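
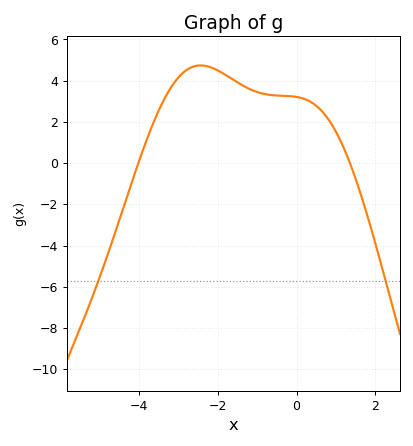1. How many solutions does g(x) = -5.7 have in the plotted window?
2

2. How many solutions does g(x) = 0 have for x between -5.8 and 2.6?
2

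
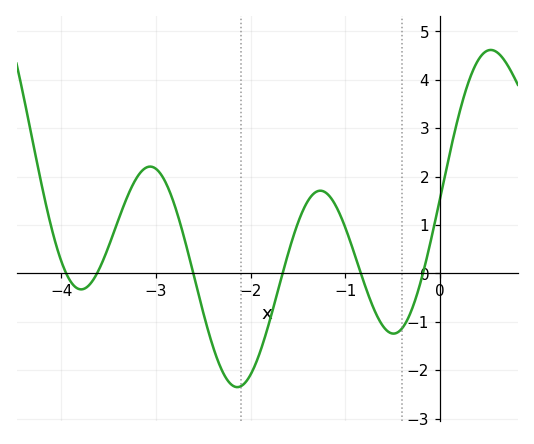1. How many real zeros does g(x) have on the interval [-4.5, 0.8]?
6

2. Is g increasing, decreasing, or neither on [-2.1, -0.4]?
neither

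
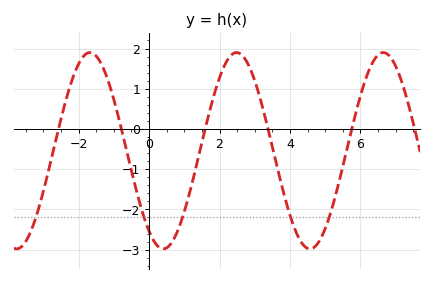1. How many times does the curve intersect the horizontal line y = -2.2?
5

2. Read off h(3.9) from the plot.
-1.8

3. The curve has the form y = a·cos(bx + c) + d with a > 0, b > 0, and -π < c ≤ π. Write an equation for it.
y = 2.44cos(1.5x + 2.5) - 0.54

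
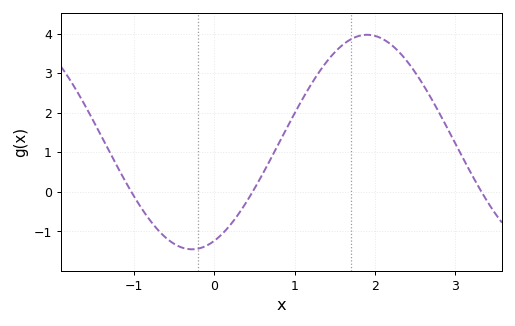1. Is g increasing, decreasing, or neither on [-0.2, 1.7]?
increasing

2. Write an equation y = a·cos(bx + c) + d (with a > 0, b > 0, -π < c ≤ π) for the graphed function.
y = 2.71cos(1.4x - 2.7) + 1.26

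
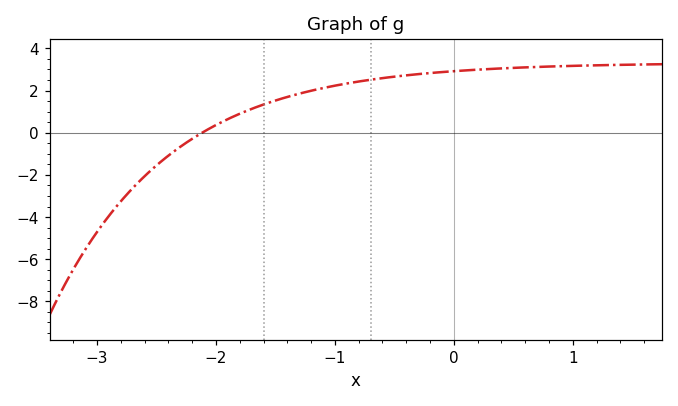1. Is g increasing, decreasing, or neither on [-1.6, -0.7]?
increasing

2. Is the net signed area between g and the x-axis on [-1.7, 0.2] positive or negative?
positive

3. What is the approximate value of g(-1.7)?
1.2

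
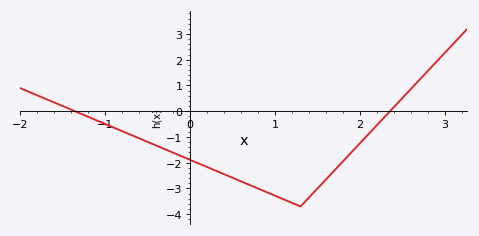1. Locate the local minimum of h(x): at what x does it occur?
1.3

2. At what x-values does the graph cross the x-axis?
-1.4, 2.4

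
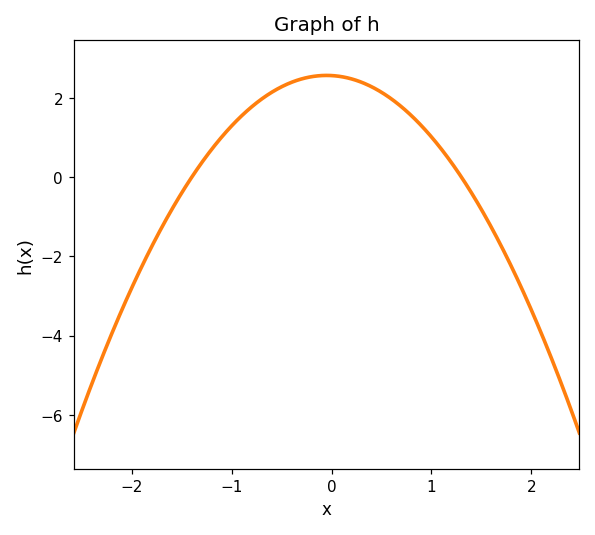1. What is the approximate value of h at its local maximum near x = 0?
2.57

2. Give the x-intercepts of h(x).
-1.4, 1.3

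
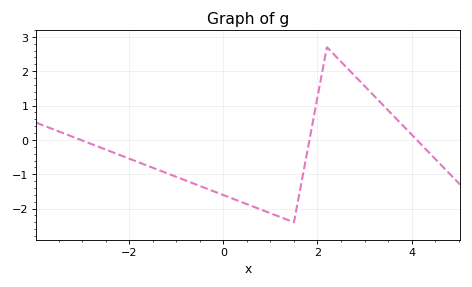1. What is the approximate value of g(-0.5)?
-1.34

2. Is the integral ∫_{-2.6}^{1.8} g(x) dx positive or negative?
negative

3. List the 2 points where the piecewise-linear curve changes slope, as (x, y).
(1.5, -2.4); (2.2, 2.7)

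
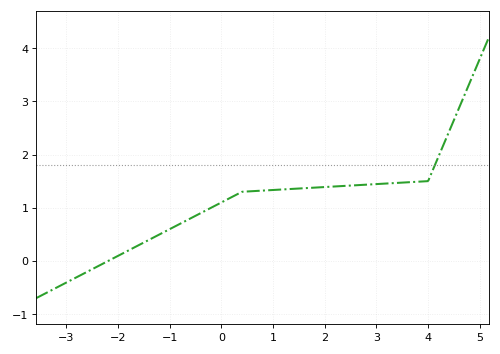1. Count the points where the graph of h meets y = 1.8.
1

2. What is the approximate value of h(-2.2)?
-0.006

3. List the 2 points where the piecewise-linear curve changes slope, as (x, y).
(0.4, 1.3); (4, 1.5)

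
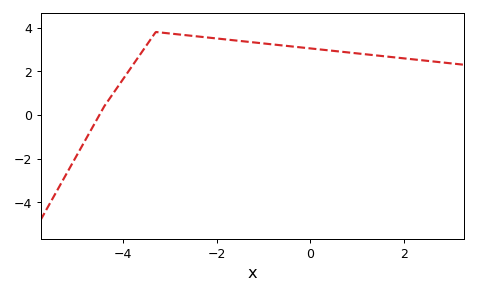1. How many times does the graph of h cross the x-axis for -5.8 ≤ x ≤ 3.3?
1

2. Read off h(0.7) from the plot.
2.8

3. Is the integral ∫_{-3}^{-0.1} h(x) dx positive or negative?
positive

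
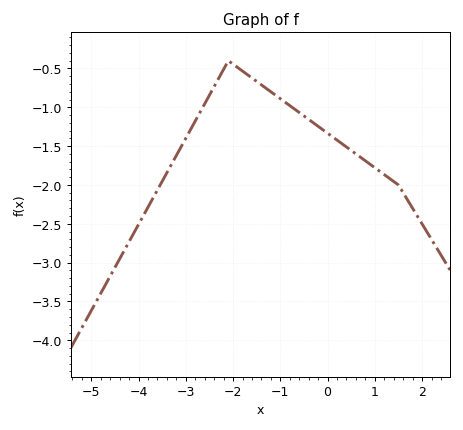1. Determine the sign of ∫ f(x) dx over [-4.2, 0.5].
negative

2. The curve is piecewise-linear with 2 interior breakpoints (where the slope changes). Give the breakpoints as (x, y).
(-2.1, -0.4); (1.5, -2)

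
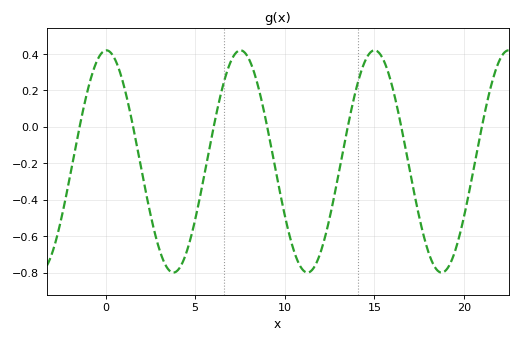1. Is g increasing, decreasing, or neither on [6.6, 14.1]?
neither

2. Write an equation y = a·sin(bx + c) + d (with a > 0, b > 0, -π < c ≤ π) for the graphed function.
y = 0.61sin(0.84x + 1.5) - 0.19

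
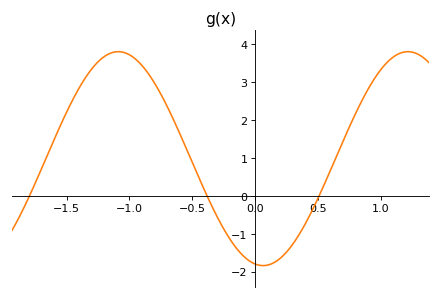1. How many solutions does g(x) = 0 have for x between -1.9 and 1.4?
3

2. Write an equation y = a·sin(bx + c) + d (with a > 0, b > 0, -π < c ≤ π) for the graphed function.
y = 2.82sin(2.7x - 1.7) + 0.99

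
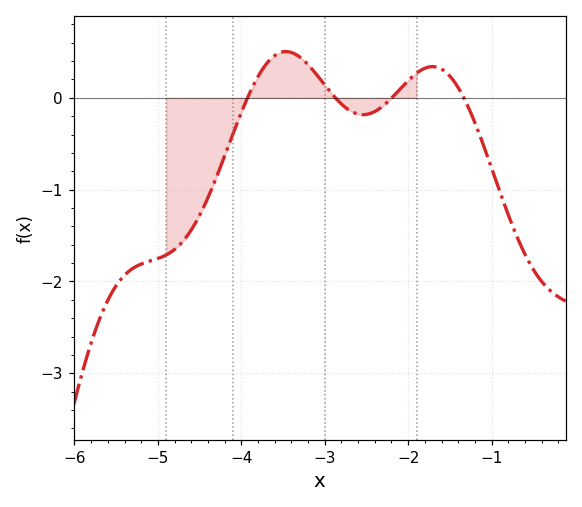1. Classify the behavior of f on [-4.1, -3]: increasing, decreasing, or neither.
neither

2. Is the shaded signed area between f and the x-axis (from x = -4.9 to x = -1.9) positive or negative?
negative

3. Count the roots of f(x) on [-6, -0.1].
4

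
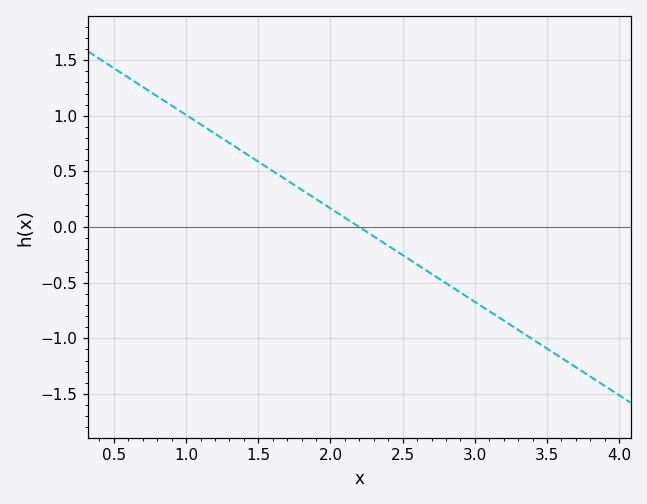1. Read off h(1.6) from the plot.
0.5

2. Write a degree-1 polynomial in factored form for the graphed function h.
y = -0.84(x - 2.2)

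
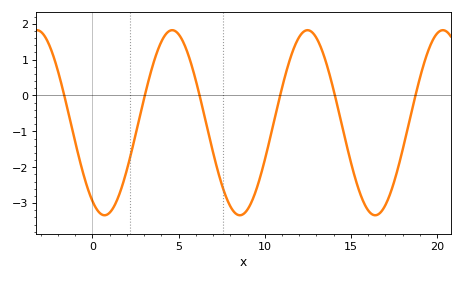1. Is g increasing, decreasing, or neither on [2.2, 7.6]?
neither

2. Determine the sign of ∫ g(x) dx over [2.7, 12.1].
negative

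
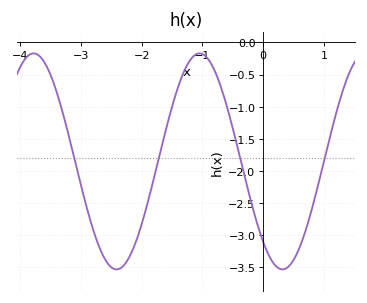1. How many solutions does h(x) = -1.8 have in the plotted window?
4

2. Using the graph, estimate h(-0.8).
-0.45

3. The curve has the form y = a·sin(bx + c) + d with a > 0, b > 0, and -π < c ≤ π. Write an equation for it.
y = 1.68sin(2.3x - 2.3) - 1.85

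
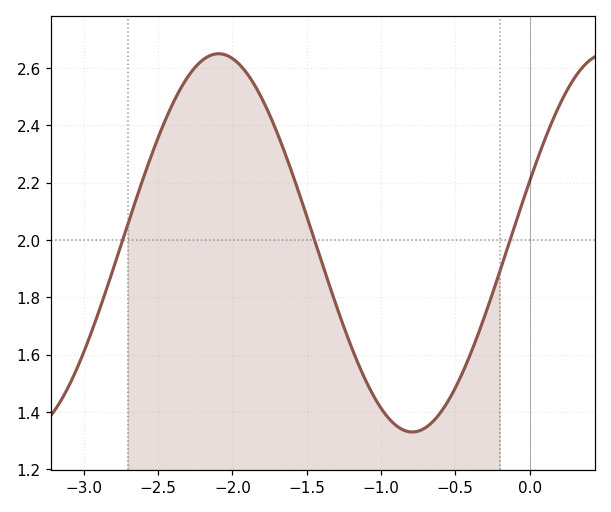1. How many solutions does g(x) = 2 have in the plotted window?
3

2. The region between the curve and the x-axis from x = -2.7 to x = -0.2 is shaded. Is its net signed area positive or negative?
positive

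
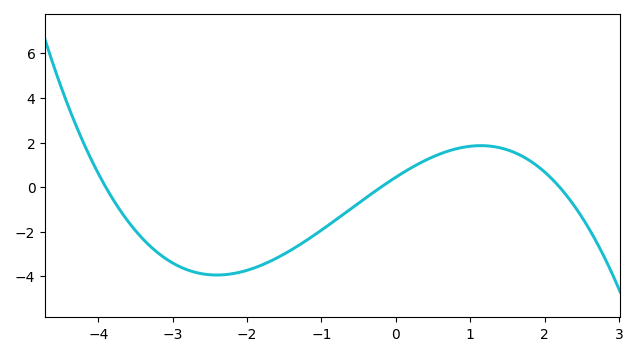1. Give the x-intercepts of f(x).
-3.9, -0.2, 2.2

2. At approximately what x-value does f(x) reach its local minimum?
-2.41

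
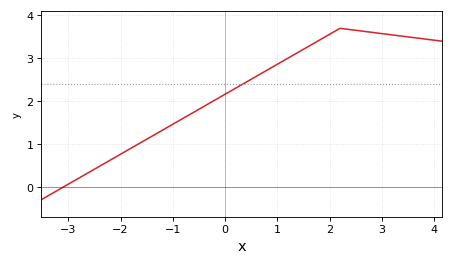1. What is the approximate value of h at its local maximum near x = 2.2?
3.7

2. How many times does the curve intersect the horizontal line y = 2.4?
1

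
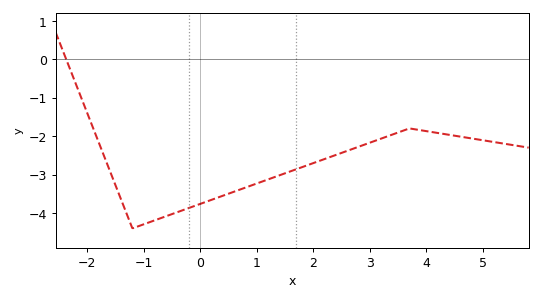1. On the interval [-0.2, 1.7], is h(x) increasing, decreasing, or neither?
increasing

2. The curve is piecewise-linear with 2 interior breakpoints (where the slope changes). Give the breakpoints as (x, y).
(-1.2, -4.4); (3.7, -1.8)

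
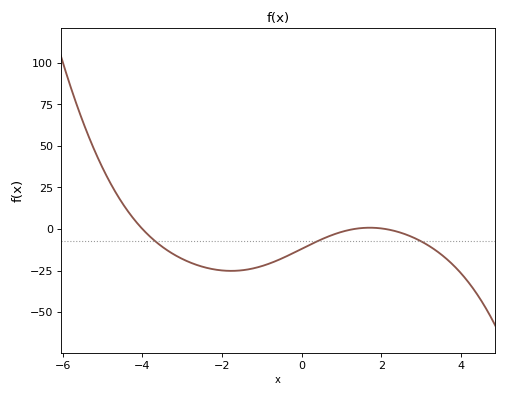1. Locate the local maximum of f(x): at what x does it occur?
1.8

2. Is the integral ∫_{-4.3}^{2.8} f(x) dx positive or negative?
negative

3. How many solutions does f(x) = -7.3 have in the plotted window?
3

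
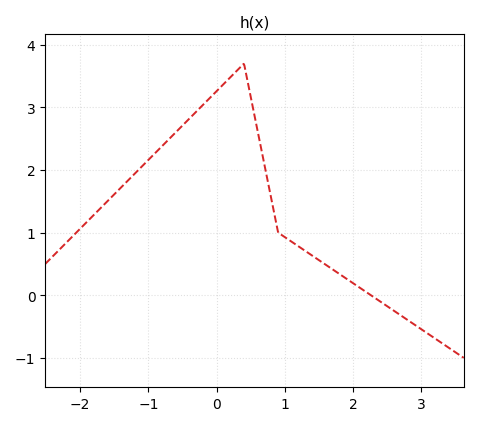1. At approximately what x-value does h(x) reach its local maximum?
0.4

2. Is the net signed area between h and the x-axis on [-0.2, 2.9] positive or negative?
positive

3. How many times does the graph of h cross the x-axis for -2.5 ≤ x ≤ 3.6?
1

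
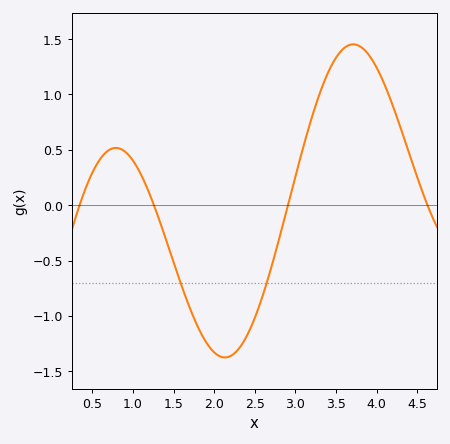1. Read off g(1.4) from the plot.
-0.3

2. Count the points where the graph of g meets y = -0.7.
2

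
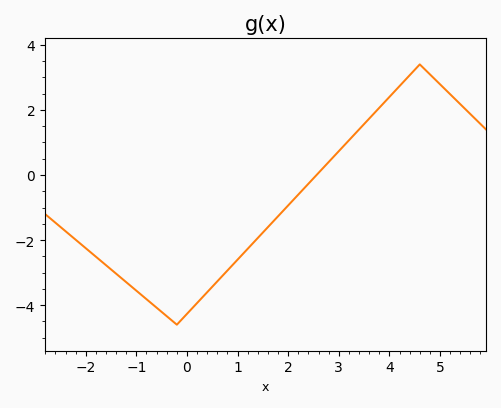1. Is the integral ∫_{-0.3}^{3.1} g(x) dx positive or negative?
negative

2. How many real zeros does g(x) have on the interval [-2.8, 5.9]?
1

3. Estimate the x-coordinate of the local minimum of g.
-0.2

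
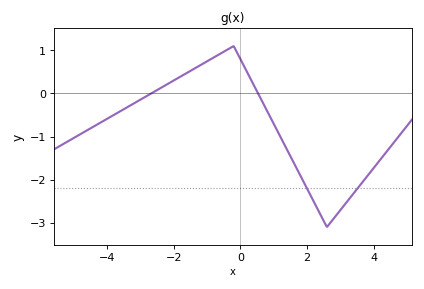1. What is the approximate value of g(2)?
-2.2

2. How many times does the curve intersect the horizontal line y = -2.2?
2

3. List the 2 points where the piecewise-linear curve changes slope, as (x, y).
(-0.2, 1.1); (2.6, -3.1)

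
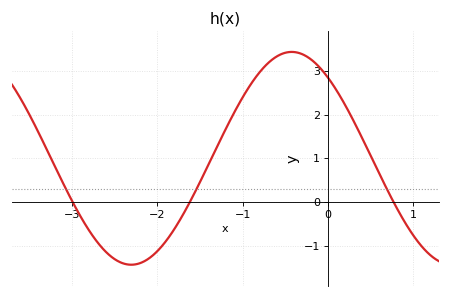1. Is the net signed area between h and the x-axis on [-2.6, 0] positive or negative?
positive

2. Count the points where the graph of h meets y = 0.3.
3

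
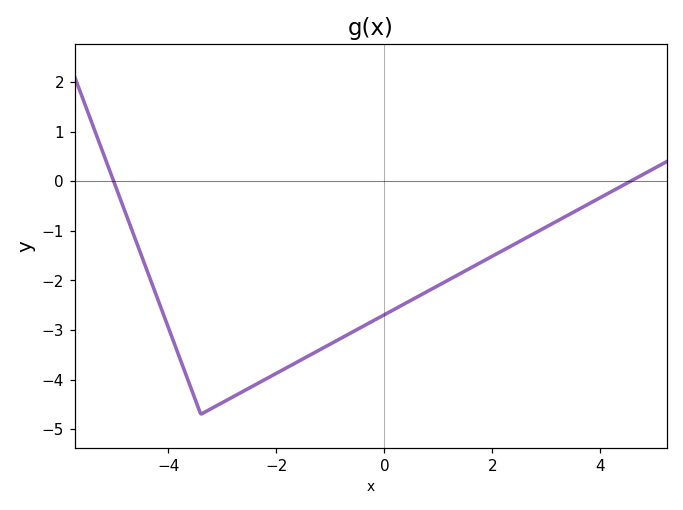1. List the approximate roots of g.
-5, 4.6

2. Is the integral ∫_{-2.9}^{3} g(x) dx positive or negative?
negative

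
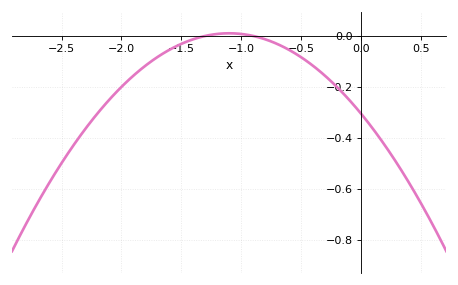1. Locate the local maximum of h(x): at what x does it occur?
-1.1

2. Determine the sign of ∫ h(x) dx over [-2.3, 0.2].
negative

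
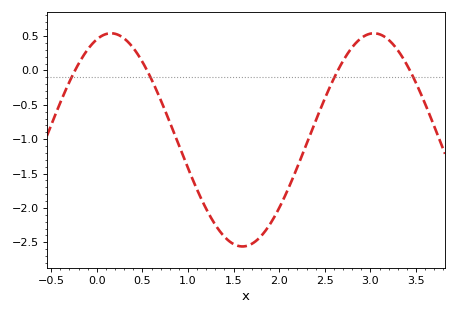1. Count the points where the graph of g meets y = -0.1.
4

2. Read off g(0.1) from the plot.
0.528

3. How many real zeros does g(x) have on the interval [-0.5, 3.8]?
4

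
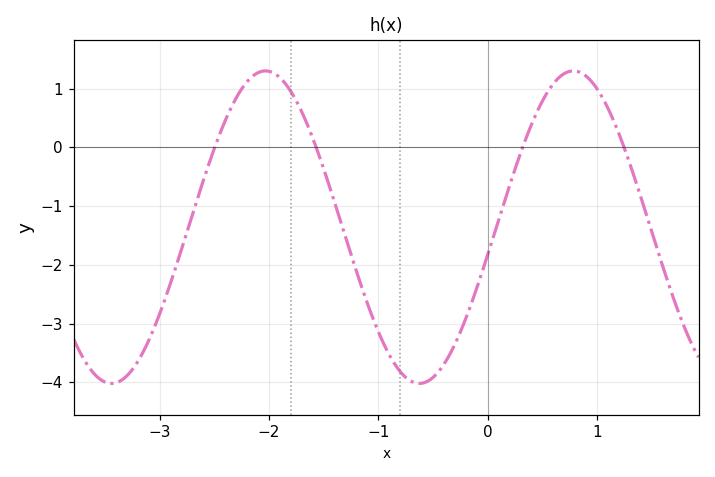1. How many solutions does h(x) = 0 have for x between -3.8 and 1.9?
4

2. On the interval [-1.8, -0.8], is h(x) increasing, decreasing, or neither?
decreasing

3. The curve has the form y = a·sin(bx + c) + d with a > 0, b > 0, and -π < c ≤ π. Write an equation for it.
y = 2.66sin(2.23x - 0.18) - 1.36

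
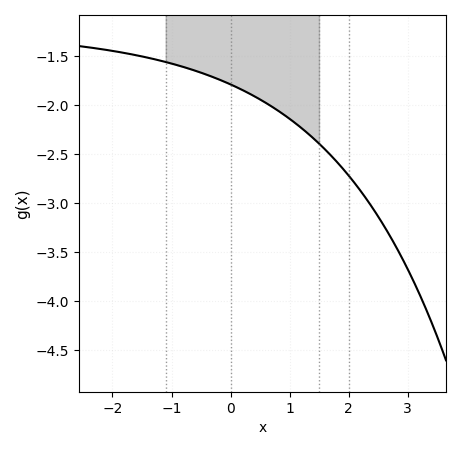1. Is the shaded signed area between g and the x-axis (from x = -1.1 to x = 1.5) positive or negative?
negative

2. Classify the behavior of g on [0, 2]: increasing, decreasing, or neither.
decreasing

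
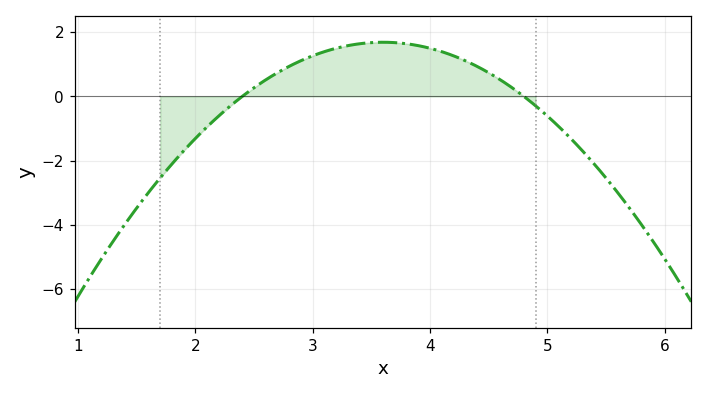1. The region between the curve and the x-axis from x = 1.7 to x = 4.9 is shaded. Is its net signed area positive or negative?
positive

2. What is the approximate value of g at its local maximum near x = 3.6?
1.6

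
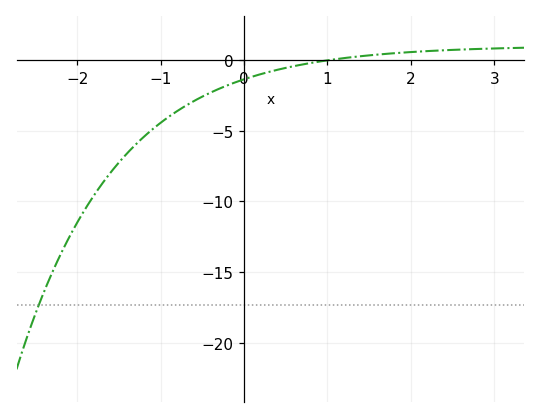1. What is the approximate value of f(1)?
0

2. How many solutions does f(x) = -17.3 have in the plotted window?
1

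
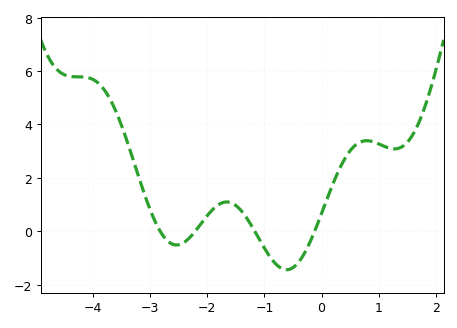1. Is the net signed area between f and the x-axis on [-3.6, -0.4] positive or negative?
positive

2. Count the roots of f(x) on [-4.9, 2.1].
4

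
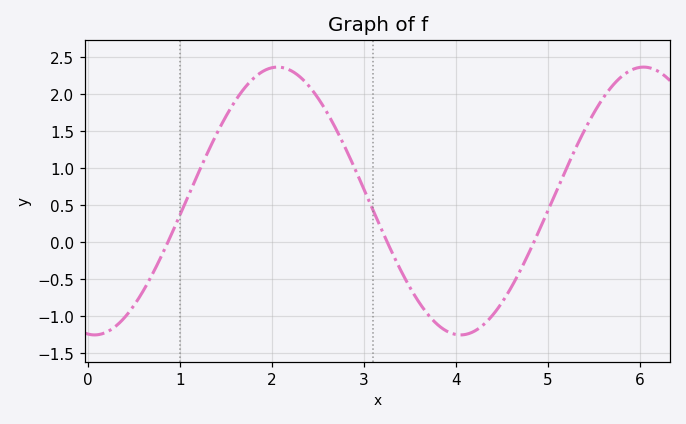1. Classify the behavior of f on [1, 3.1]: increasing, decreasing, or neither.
neither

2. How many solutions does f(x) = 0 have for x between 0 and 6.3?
3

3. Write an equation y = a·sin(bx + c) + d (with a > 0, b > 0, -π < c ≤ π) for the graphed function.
y = 1.81sin(1.58x - 1.69) + 0.56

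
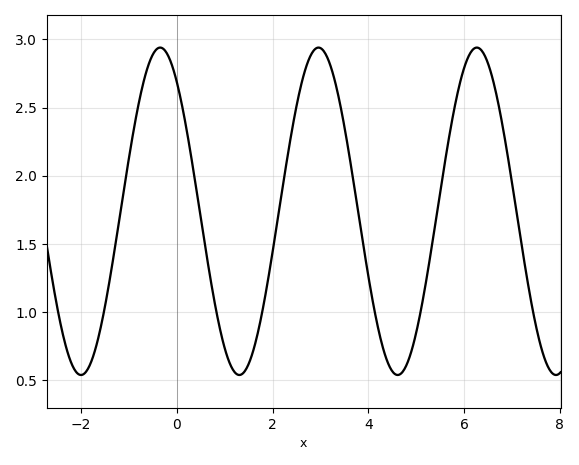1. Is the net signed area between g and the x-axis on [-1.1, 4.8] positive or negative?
positive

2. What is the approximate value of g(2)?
1.45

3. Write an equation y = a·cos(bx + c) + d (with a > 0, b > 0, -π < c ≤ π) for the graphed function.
y = 1.2cos(1.9x + 0.66) + 1.74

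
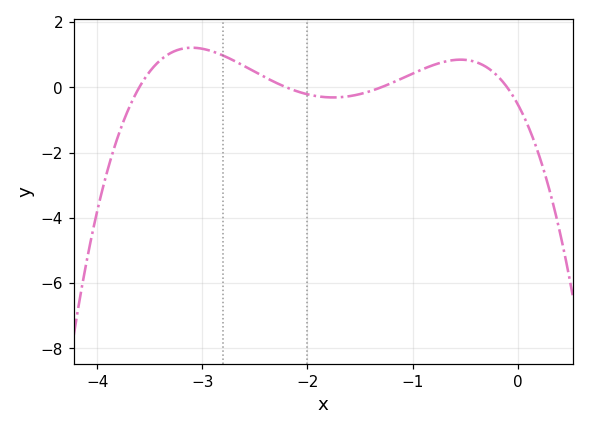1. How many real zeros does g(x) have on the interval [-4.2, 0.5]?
4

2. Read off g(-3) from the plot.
1.18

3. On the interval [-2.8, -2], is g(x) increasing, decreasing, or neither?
decreasing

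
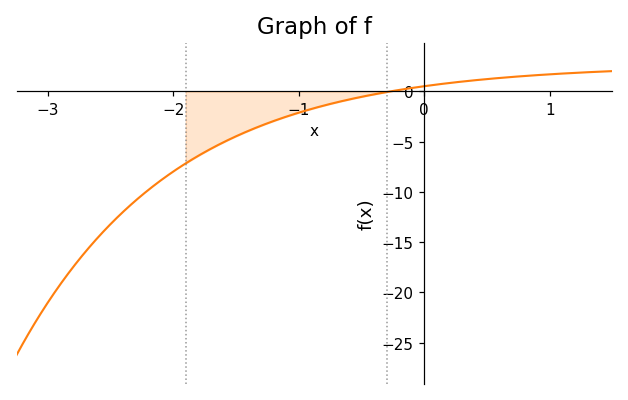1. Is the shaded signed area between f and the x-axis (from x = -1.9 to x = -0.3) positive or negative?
negative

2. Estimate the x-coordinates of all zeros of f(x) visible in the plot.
-0.271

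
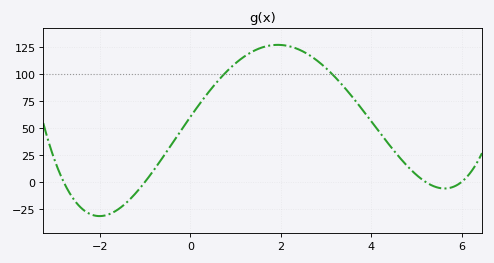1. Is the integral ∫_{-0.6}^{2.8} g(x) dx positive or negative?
positive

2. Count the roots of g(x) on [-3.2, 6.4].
4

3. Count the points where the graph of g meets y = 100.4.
2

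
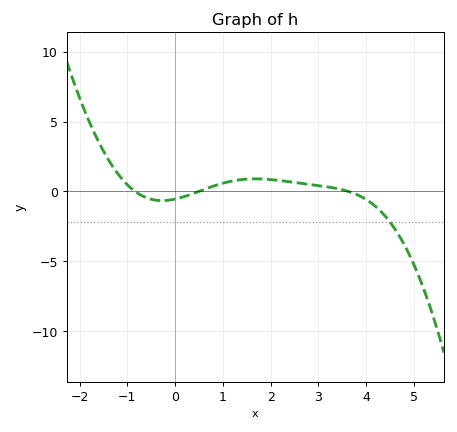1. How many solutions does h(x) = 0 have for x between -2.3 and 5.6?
3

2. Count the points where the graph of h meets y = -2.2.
1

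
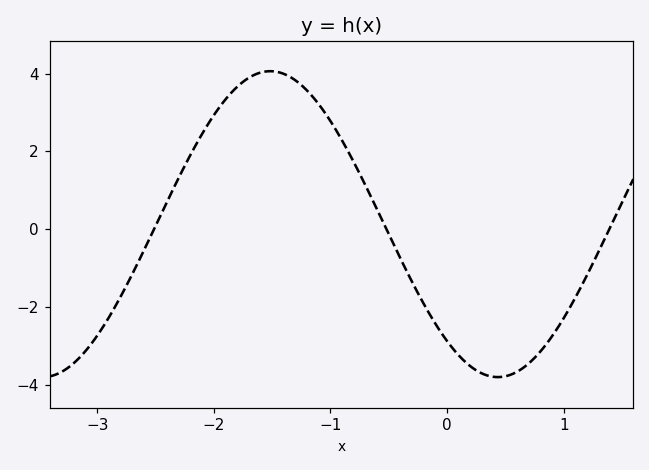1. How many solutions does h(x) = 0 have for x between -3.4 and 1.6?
3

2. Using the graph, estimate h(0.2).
-3.6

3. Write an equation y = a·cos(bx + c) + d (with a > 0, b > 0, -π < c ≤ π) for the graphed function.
y = 3.93cos(1.6x + 2.4) + 0.13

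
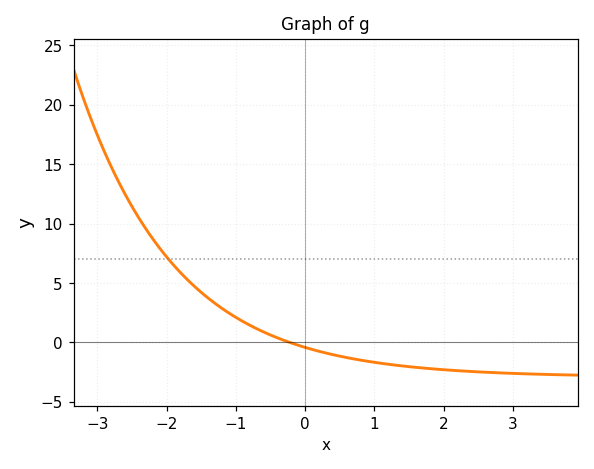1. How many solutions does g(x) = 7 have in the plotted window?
1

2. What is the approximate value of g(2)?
-2.3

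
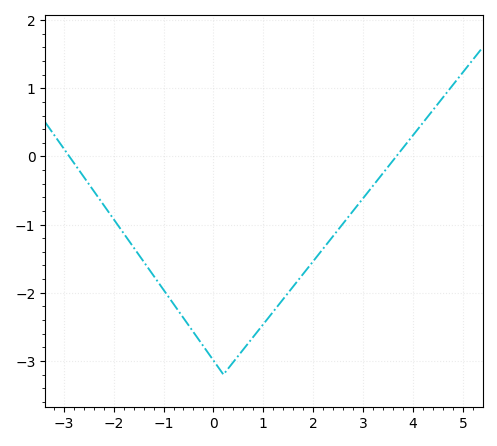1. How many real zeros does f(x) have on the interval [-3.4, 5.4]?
2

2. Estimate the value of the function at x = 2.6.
-0.982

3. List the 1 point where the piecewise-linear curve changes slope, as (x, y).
(0.2, -3.2)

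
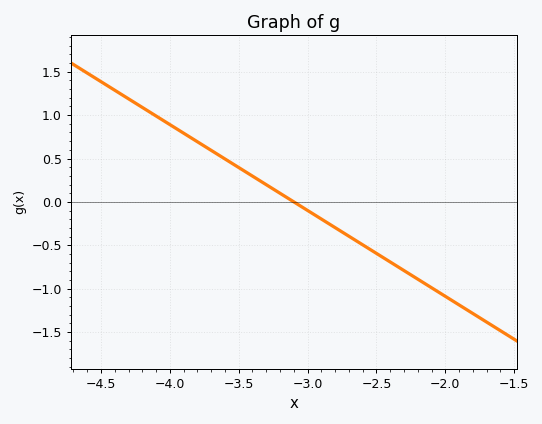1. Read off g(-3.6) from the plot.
0.495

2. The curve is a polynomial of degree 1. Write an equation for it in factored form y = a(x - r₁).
y = -0.99(x + 3.1)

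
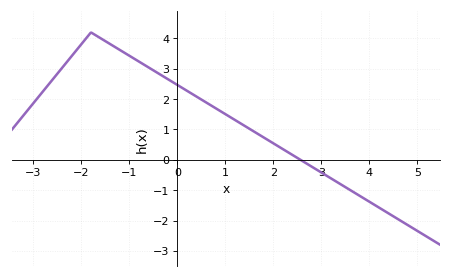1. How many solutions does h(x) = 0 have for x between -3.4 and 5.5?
1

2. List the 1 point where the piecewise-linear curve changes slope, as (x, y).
(-1.8, 4.2)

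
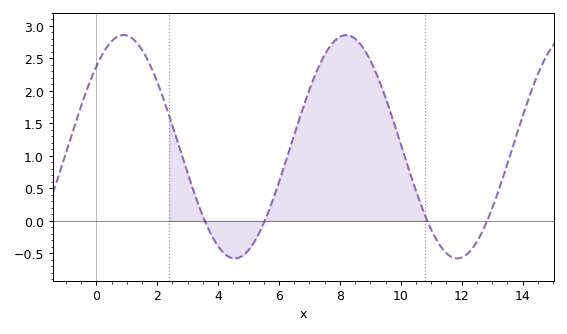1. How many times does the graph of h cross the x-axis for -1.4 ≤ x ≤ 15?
4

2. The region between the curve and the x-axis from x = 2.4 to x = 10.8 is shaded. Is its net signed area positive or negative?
positive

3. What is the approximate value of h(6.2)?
0.9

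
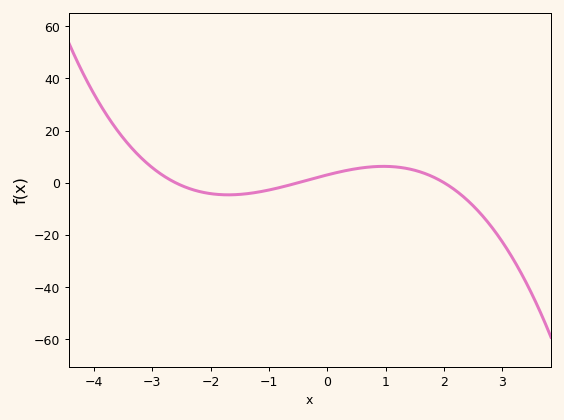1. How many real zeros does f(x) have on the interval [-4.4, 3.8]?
3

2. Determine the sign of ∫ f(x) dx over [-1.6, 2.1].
positive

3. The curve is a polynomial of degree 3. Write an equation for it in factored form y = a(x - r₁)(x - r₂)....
y = -1.16(x + 2.6)(x + 0.5)(x - 2)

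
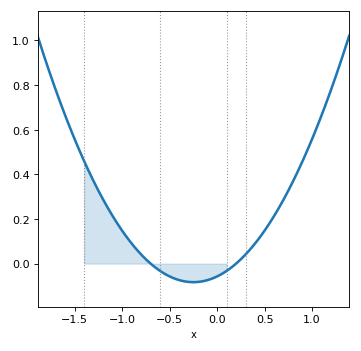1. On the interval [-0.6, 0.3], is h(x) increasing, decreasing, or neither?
neither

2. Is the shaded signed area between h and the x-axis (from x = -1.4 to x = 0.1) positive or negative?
positive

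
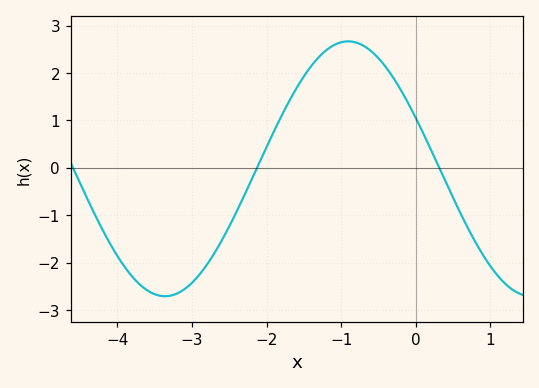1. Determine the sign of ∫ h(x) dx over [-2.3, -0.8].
positive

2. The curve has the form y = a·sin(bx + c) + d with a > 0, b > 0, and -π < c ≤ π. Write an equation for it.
y = 2.69sin(1.3x + 2.7) - 0.02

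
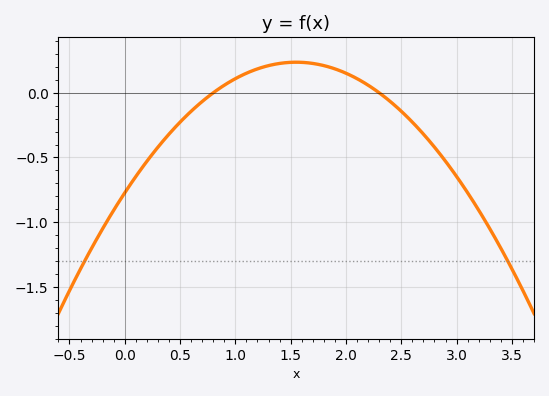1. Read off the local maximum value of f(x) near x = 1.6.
0.25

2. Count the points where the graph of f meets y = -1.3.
2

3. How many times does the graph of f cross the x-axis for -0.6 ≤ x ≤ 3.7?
2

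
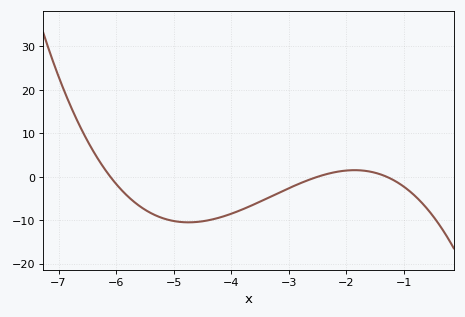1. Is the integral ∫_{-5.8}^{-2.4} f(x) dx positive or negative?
negative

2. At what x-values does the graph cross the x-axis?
-6.1, -2.5, -1.3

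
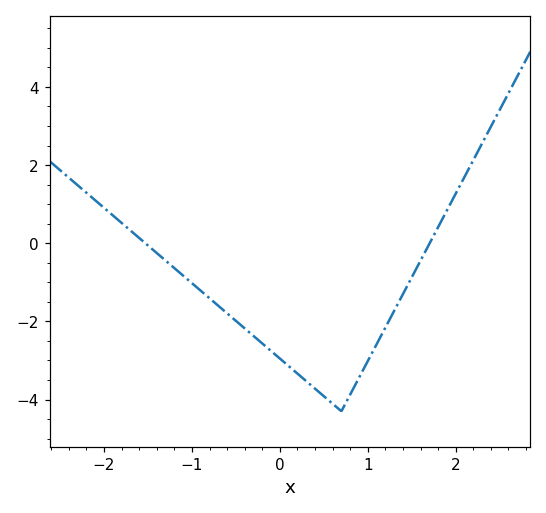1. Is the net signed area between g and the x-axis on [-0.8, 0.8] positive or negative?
negative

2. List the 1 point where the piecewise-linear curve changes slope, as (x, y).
(0.7, -4.3)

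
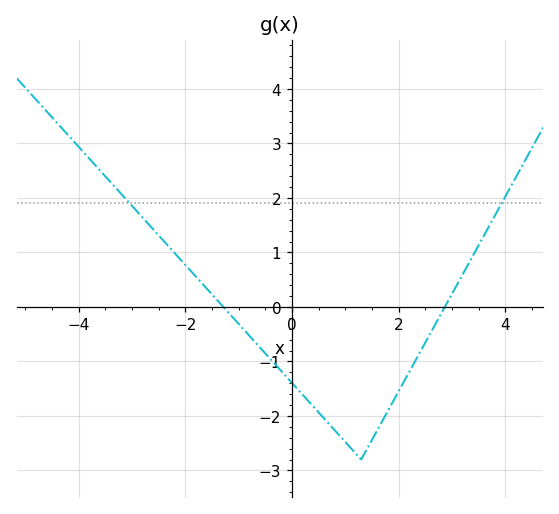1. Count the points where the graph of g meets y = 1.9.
2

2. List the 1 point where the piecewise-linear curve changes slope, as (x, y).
(1.3, -2.8)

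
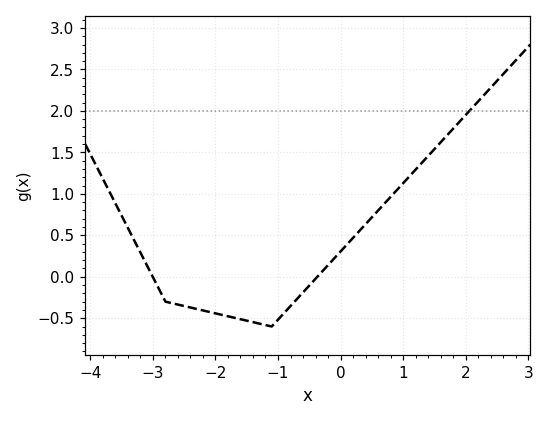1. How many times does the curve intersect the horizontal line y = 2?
1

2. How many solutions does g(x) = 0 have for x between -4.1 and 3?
2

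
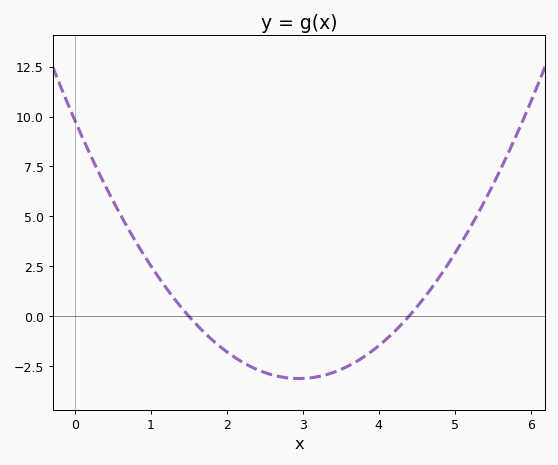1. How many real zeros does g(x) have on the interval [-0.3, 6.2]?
2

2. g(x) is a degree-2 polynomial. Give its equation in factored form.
y = 1.49(x - 1.5)(x - 4.4)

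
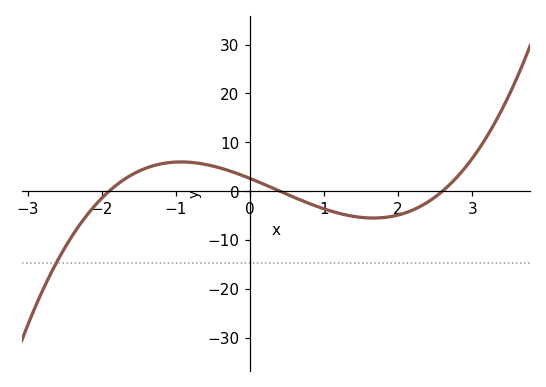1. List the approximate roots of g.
-1.9, 0.4, 2.6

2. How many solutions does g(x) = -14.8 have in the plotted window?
1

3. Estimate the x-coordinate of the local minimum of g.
1.67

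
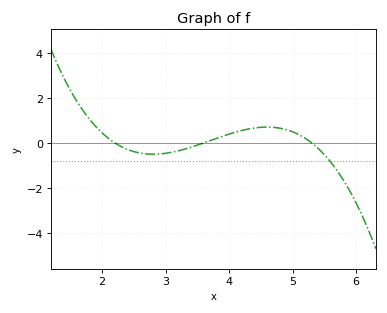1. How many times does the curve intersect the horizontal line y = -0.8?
1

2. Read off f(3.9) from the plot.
0.3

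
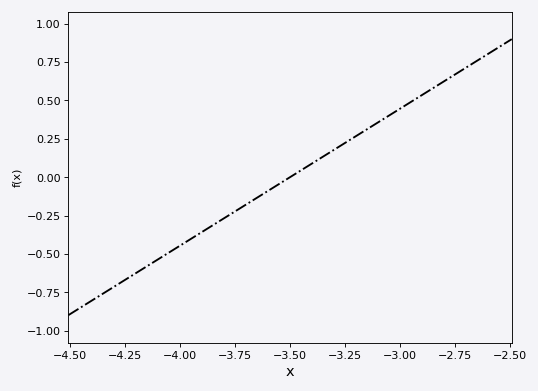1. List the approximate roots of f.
-3.5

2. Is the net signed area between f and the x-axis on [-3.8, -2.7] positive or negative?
positive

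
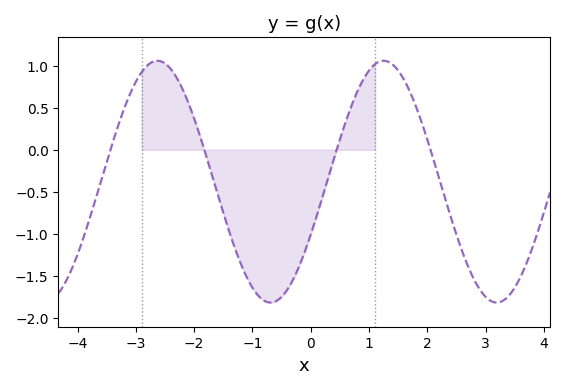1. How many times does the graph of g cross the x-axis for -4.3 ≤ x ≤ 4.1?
4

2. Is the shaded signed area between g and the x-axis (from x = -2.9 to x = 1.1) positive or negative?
negative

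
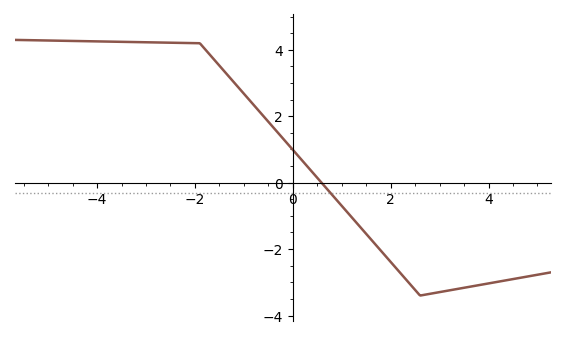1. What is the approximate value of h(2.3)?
-2.89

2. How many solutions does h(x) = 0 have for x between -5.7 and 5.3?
1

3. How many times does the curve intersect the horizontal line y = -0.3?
1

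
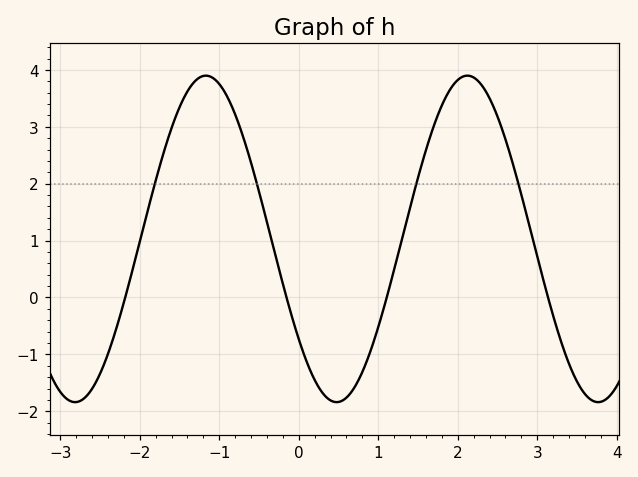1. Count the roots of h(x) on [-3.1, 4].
4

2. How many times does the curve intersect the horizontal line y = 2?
4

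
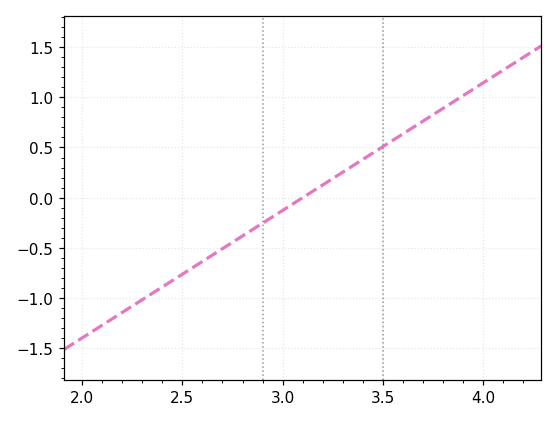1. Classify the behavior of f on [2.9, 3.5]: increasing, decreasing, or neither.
increasing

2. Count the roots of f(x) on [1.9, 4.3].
1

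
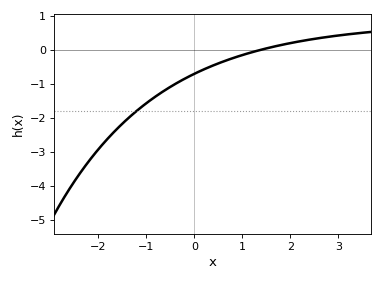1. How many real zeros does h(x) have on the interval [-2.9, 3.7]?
1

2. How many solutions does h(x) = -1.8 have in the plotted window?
1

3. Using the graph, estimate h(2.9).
0.398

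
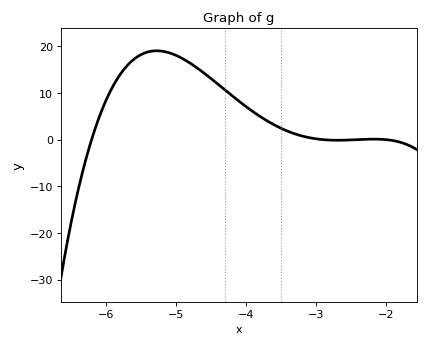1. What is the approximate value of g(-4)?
7.12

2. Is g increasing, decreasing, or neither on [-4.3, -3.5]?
decreasing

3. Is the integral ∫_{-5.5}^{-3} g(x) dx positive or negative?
positive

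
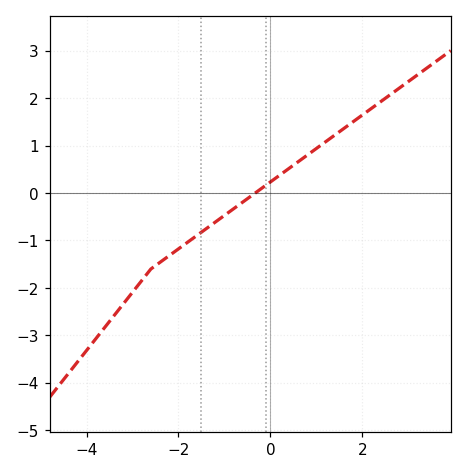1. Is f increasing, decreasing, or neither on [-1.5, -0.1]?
increasing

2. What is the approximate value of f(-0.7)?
-0.261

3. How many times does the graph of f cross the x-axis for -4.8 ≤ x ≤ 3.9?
1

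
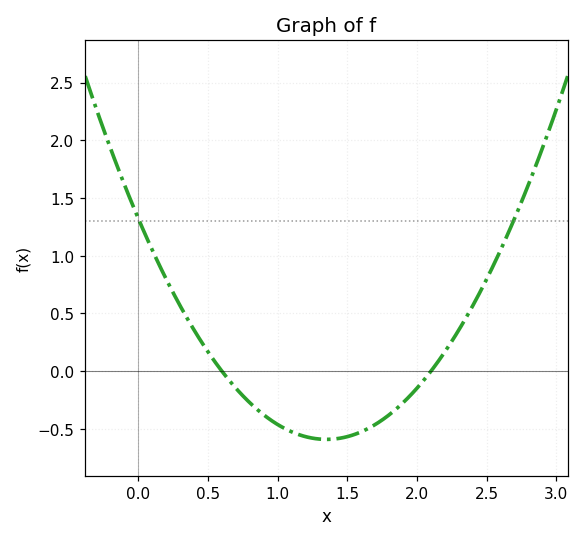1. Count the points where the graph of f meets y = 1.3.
2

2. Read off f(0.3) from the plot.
0.567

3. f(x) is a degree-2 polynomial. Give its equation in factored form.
y = 1.05(x - 0.6)(x - 2.1)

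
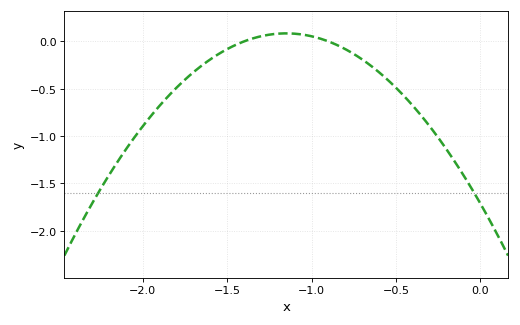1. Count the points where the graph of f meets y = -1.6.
2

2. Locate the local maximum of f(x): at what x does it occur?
-1.15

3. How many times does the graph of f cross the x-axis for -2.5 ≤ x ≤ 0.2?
2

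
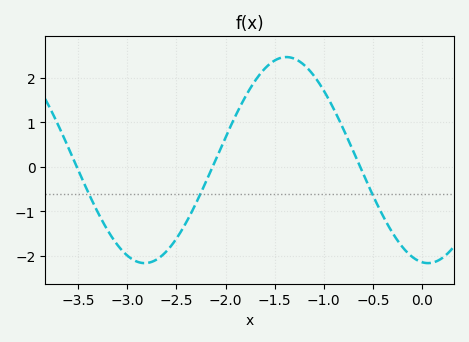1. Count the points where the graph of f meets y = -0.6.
3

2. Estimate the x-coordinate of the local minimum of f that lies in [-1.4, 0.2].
0.1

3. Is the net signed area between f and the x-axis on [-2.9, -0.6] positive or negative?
positive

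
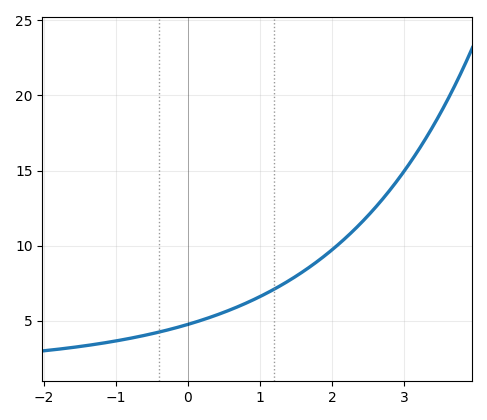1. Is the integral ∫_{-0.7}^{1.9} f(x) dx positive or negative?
positive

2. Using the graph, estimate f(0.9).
6.5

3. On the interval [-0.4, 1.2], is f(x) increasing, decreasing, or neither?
increasing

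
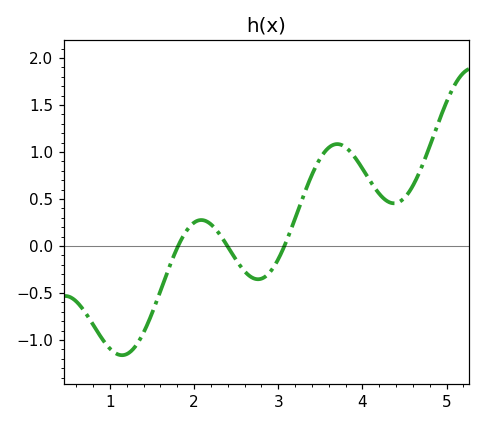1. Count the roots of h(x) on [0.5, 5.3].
3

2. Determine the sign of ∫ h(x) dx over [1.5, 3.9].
positive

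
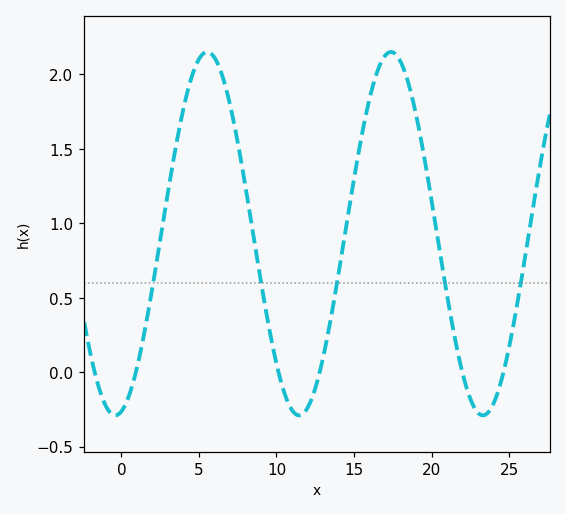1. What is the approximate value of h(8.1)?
1.18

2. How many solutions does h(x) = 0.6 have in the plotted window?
5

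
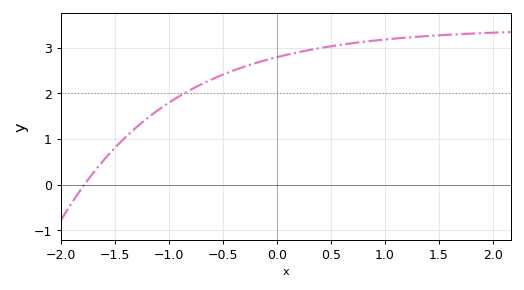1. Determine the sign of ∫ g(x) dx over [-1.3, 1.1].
positive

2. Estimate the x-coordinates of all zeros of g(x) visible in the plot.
-1.78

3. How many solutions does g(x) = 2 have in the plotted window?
1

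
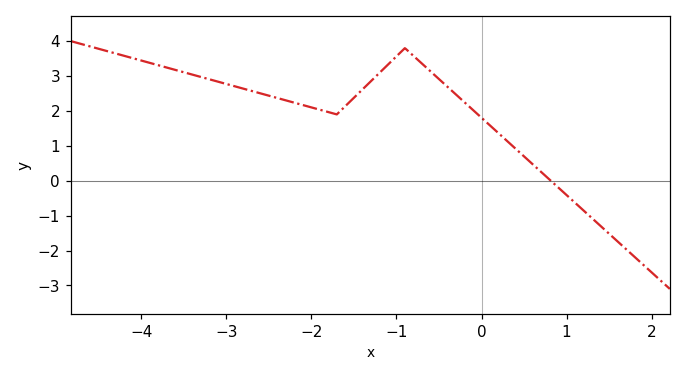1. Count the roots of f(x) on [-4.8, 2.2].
1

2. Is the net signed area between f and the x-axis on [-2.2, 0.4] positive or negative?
positive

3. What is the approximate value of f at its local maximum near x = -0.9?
3.8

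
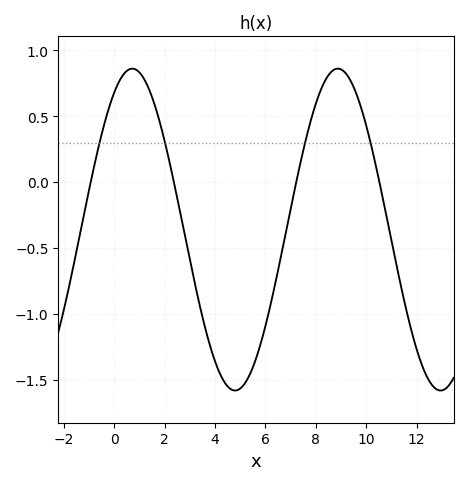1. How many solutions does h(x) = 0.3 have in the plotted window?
4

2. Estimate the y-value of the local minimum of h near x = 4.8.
-1.58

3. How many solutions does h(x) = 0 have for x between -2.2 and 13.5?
4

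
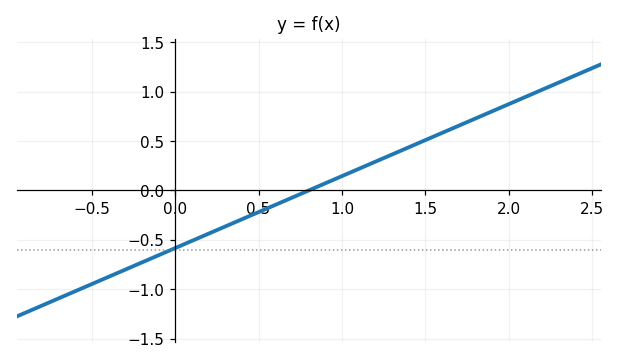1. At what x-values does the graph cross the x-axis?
0.8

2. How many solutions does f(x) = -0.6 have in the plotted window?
1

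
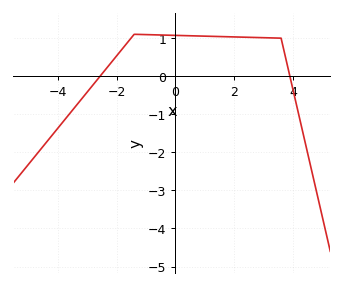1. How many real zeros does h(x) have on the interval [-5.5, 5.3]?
2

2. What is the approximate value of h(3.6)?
1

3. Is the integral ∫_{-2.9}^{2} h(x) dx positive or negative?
positive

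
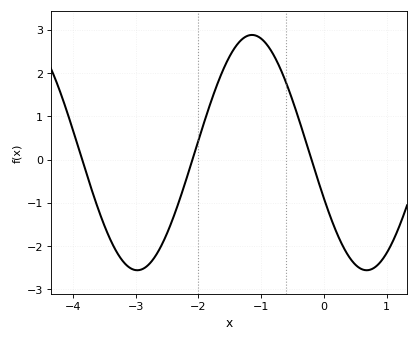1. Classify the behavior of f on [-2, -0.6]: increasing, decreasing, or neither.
neither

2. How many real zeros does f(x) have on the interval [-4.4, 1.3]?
3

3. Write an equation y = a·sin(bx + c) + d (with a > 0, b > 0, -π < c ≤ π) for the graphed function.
y = 2.72sin(1.72x - 2.74) + 0.16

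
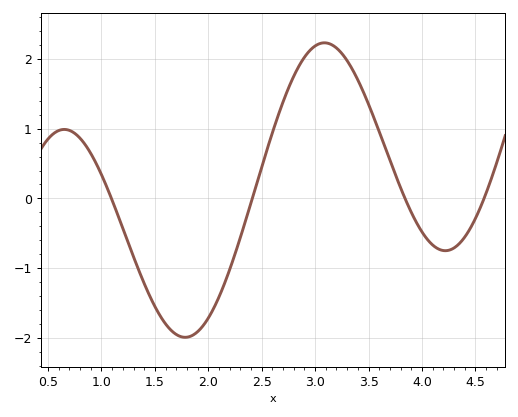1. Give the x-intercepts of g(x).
1.09, 2.41, 3.84, 4.58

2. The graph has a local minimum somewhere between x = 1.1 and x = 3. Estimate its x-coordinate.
1.78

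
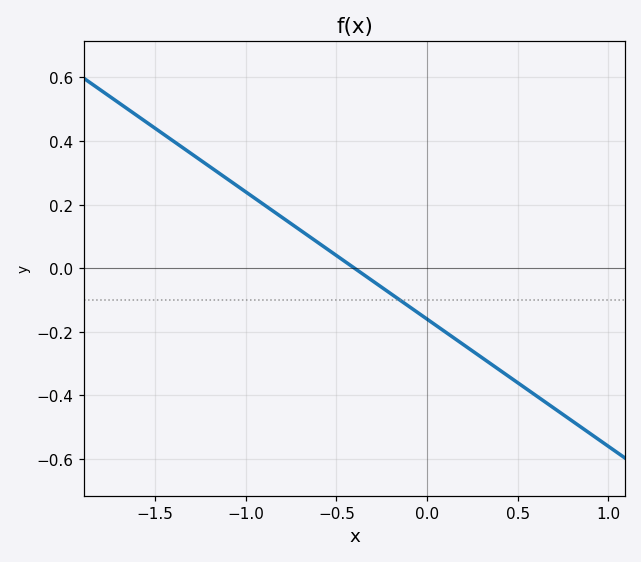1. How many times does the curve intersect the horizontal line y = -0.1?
1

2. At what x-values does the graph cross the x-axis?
-0.4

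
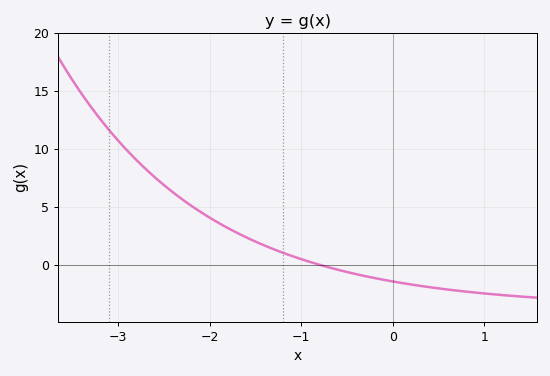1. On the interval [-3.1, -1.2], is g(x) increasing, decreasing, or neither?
decreasing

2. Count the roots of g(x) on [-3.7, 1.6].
1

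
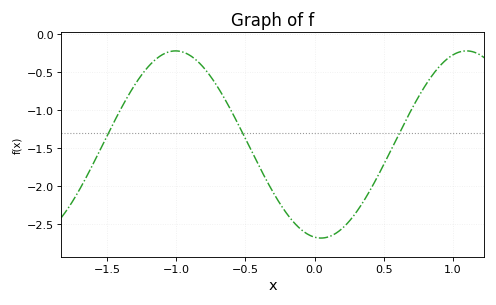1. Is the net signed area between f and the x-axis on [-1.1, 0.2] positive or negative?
negative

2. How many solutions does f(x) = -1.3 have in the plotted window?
3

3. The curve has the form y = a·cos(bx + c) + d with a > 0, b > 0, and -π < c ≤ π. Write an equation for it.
y = 1.23cos(3x + 3) - 1.45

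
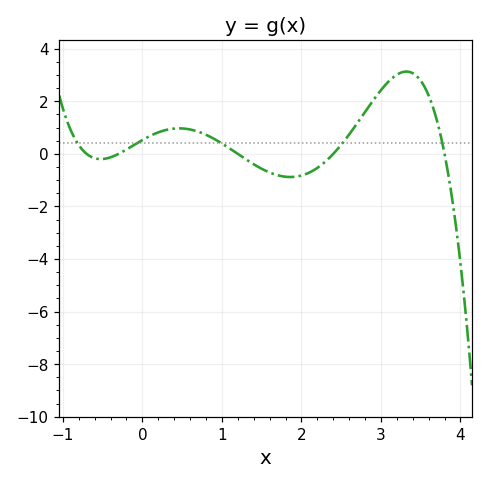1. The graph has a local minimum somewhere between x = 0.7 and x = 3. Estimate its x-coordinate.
1.86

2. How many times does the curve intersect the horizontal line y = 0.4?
5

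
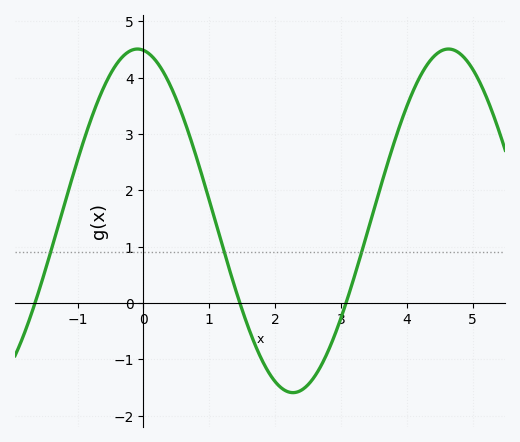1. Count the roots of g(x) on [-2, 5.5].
3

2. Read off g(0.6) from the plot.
3.3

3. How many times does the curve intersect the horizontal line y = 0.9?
3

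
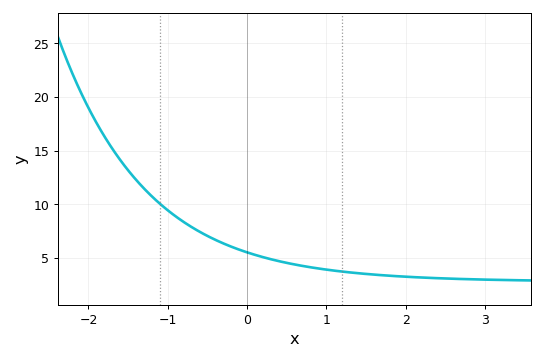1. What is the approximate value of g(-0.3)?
6.37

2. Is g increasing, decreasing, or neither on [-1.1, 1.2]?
decreasing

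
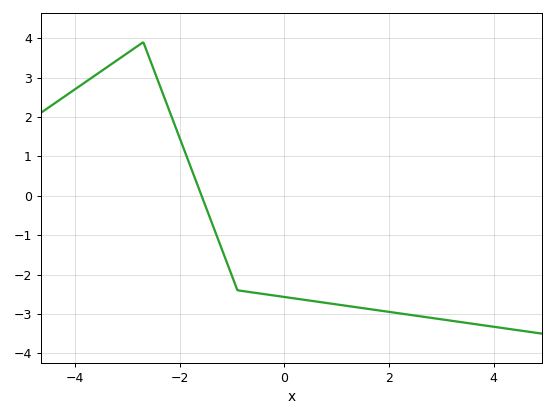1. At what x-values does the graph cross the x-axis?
-1.6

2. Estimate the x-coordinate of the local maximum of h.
-2.8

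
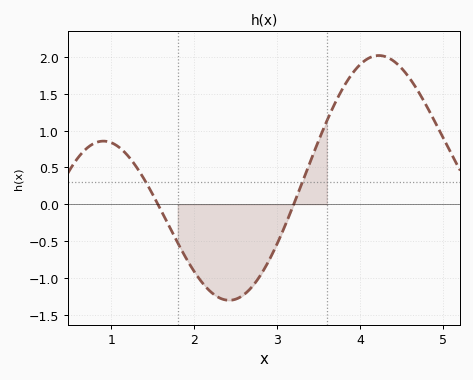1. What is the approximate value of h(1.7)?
-0.307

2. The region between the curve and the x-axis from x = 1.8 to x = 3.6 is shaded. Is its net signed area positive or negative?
negative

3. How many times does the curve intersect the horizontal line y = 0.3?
2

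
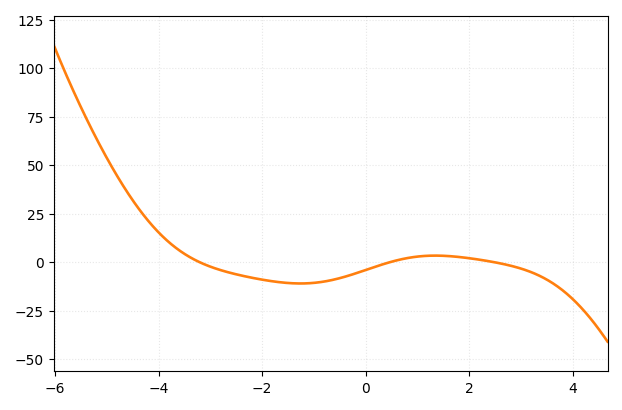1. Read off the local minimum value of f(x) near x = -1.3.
-11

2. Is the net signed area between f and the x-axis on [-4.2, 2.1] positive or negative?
negative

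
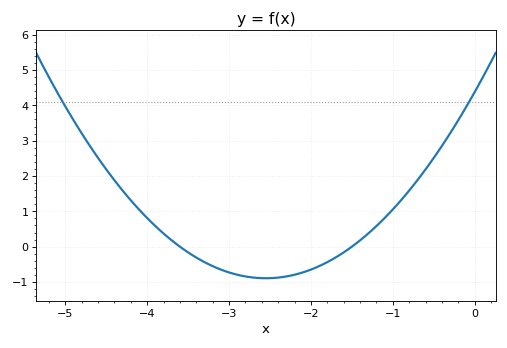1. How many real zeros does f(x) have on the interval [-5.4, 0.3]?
2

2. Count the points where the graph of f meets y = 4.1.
2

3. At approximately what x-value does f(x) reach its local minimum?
-2.55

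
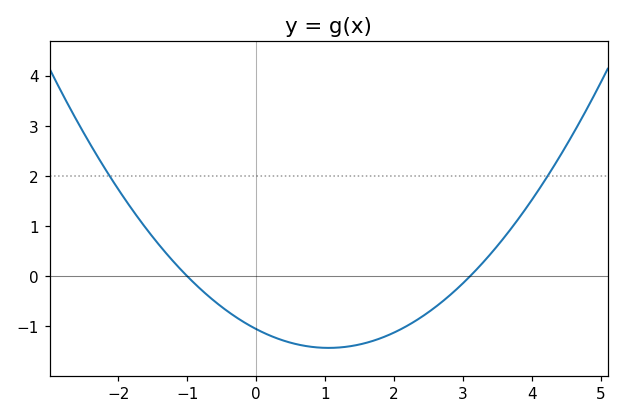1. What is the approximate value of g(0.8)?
-1.41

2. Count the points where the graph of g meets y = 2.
2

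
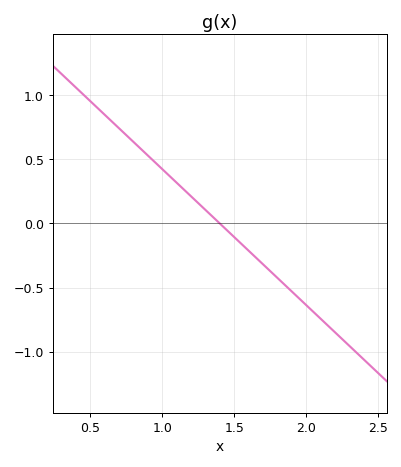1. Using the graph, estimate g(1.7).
-0.318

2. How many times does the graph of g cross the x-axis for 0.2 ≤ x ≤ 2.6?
1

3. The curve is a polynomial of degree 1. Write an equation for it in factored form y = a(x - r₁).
y = -1.06(x - 1.4)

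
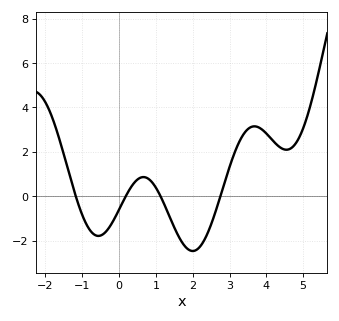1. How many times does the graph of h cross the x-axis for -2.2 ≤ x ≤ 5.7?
4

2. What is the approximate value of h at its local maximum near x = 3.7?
3.2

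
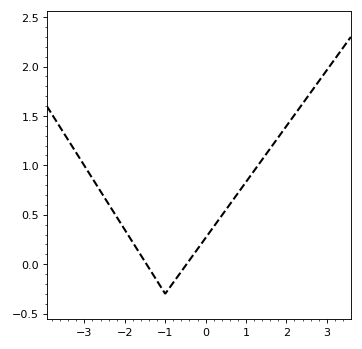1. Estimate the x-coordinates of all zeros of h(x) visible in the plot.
-1.4, -0.4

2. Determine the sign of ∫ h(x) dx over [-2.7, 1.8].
positive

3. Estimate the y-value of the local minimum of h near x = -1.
-0.3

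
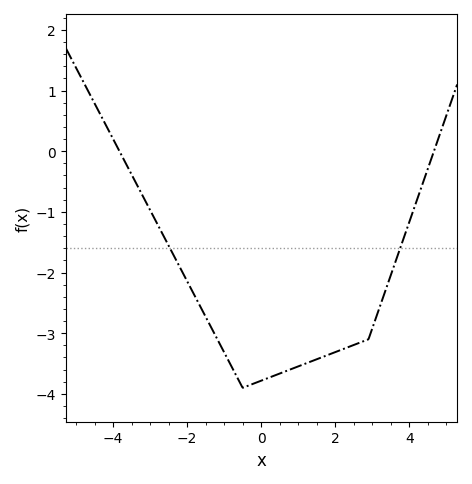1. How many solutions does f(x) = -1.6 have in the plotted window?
2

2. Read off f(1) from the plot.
-3.5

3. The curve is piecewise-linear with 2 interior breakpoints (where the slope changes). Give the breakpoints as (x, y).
(-0.5, -3.9); (2.9, -3.1)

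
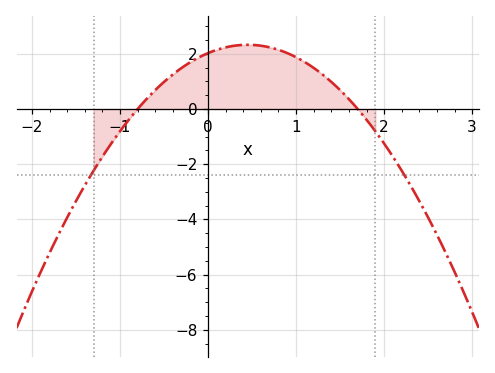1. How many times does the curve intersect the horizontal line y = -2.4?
2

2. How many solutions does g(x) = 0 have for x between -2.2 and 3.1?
2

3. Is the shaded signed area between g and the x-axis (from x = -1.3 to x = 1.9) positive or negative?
positive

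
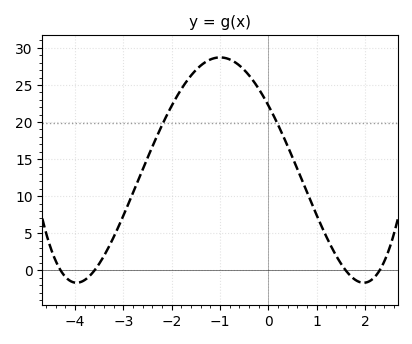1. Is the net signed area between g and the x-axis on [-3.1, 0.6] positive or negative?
positive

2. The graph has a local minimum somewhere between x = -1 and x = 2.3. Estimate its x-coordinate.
2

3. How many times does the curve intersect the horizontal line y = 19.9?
2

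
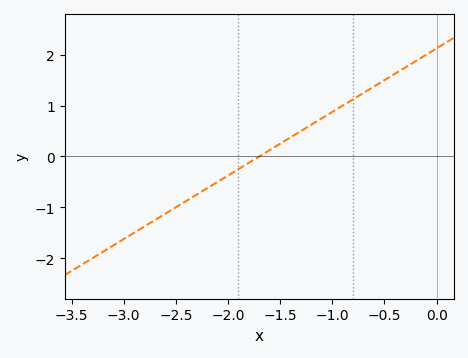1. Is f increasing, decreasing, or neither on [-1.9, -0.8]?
increasing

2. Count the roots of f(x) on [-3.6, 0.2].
1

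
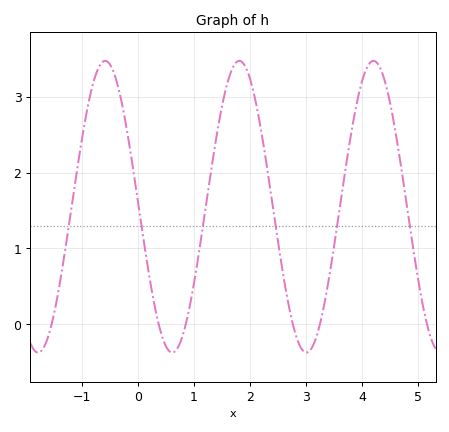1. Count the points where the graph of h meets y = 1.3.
6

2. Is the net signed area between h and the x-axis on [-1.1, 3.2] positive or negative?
positive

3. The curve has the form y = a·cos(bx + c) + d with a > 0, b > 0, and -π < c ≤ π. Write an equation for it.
y = 1.92cos(2.6x + 1.5) + 1.55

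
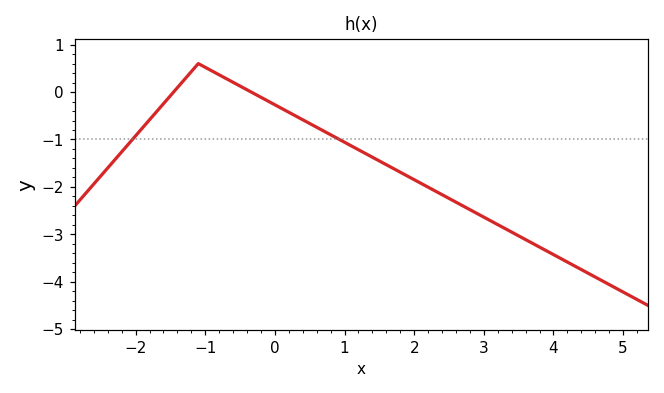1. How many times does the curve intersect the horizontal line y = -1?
2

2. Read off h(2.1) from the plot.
-1.9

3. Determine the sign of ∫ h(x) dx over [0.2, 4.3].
negative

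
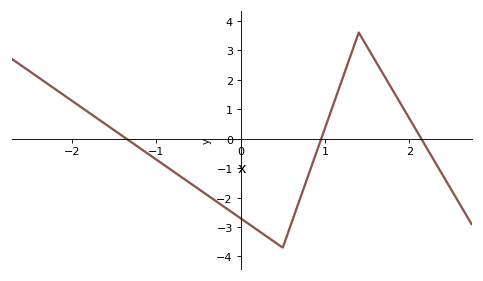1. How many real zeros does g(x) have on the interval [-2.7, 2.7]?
3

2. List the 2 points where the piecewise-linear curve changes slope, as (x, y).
(0.5, -3.7); (1.4, 3.6)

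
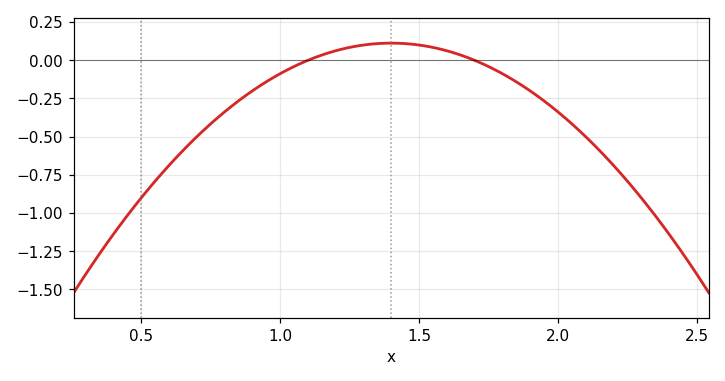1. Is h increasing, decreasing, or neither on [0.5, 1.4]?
increasing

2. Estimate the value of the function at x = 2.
-0.34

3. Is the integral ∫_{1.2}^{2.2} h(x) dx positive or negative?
negative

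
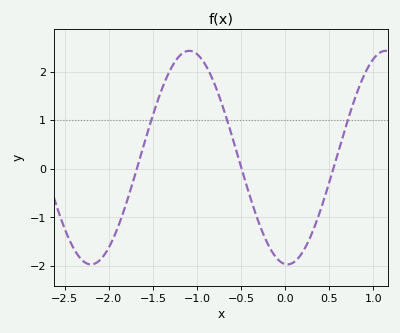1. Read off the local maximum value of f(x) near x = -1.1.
2.43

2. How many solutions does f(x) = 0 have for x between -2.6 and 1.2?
3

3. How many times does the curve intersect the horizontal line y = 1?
3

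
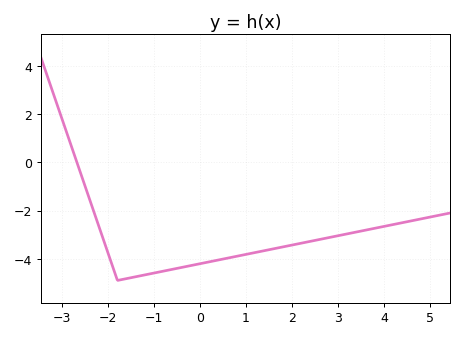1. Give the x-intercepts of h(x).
-2.6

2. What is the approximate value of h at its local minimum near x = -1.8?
-4.8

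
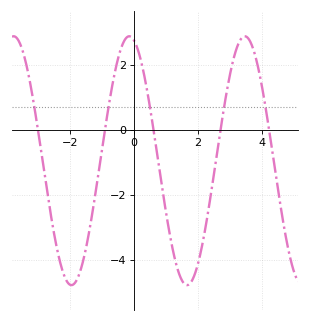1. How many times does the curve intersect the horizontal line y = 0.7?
5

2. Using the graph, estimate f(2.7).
0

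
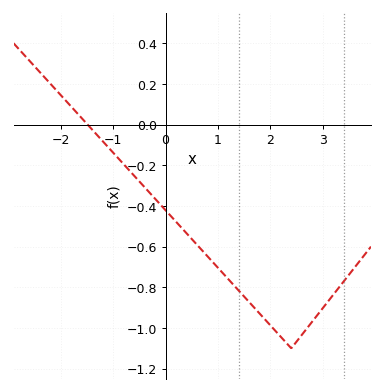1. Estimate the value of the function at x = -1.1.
-0.1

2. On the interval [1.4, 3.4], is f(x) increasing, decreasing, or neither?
neither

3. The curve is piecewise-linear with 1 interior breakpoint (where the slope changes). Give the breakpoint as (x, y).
(2.4, -1.1)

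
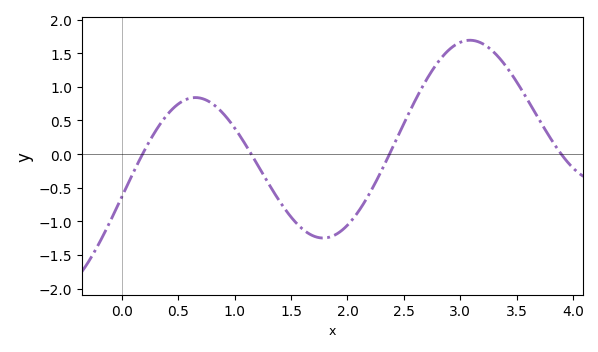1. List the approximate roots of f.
0.2, 1.1, 2.4, 3.9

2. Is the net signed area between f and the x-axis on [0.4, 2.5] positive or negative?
negative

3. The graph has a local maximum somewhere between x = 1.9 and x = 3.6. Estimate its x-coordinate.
3.1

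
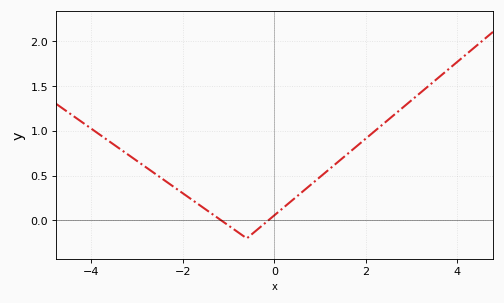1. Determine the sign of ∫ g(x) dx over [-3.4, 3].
positive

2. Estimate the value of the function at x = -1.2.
0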